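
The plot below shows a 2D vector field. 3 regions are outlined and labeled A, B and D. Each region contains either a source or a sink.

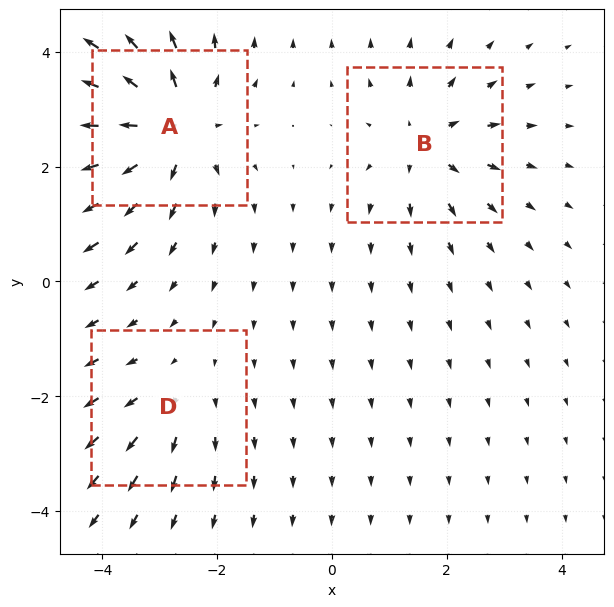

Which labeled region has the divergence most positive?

Divergence at each region's feature centre — A: about +5, B: about +3, D: about +2. Region A is most positive.

A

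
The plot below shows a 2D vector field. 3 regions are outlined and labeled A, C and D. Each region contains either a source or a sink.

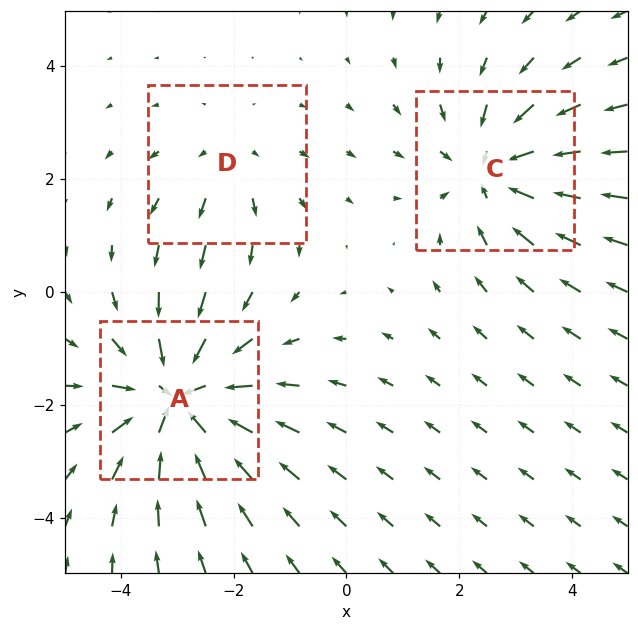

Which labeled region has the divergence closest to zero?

Divergence at each region's feature centre — A: about -4, C: about -3, D: about +2. Region D is closest to zero.

D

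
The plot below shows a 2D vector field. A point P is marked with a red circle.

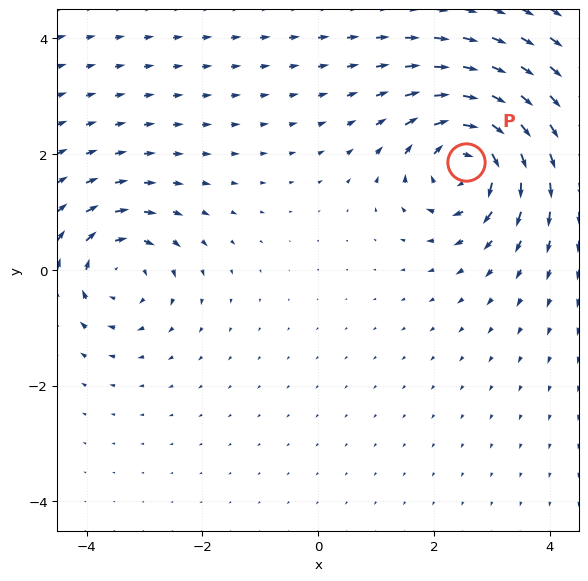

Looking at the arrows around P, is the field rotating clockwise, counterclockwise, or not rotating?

clockwise

Near P at (2.5, 1.9) the arrows circulate clockwise. The curl (z-component) there is about -7; negative curl means clockwise rotation.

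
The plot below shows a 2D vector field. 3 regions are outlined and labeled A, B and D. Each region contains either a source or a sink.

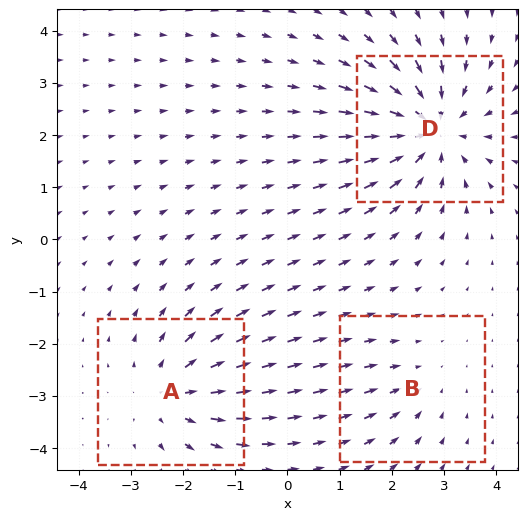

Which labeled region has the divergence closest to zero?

Divergence at each region's feature centre — A: about +3, B: about -2, D: about -5. Region B is closest to zero.

B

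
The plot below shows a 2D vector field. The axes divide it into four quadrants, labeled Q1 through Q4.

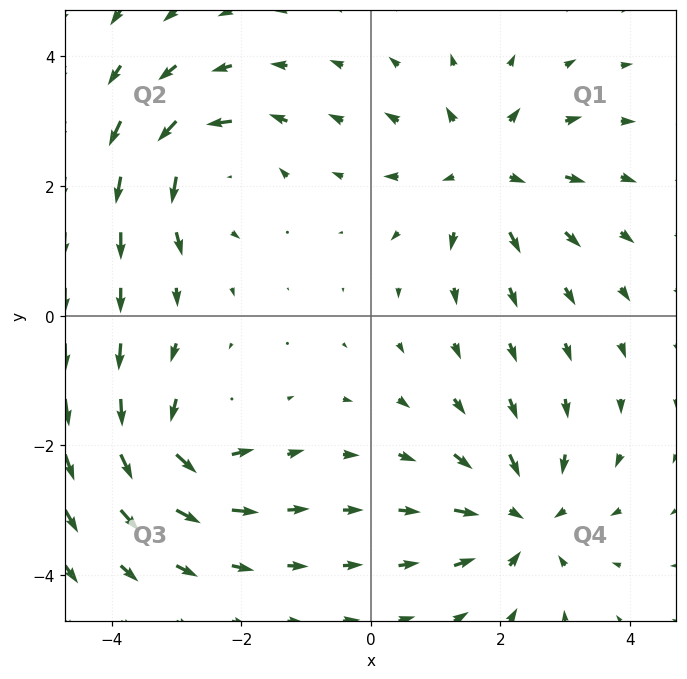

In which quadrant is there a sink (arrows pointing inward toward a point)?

The sink sits at approximately (2.4, -3.1), which lies in quadrant Q4. The divergence there is about -3, negative as expected for a sink.

Q4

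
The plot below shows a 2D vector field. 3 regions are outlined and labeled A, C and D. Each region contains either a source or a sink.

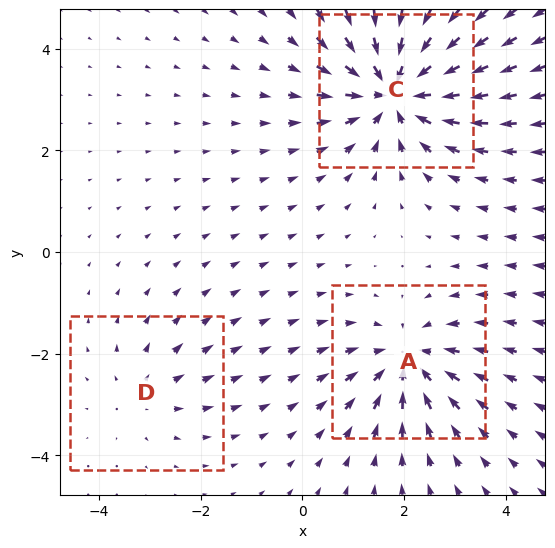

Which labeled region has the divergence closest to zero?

D

Divergence at each region's feature centre — A: about -3, C: about -5, D: about +2. Region D is closest to zero.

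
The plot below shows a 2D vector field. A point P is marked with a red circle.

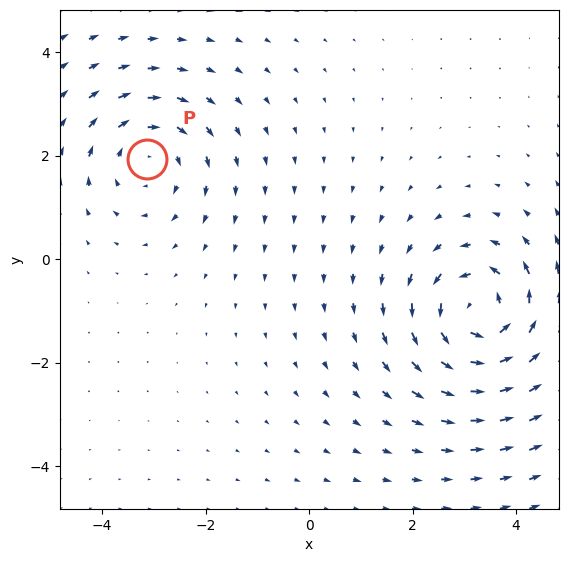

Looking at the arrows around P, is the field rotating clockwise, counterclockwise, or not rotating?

clockwise

Near P at (-3.1, 1.9) the arrows circulate clockwise. The curl (z-component) there is about -3; negative curl means clockwise rotation.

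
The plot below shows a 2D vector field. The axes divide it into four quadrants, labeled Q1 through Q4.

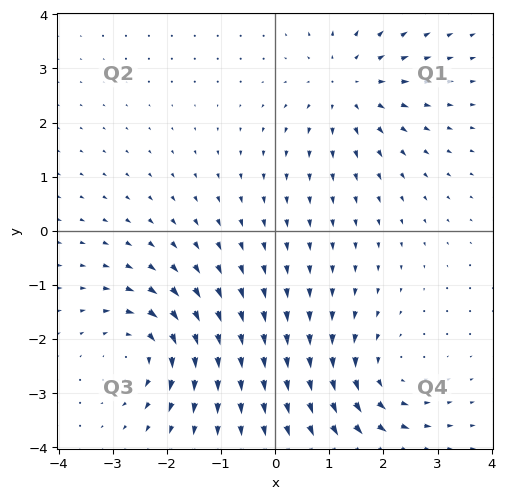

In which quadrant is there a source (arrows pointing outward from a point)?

The source sits at approximately (1.3, 2.7), which lies in quadrant Q1. The divergence there is about +4, positive as expected for a source.

Q1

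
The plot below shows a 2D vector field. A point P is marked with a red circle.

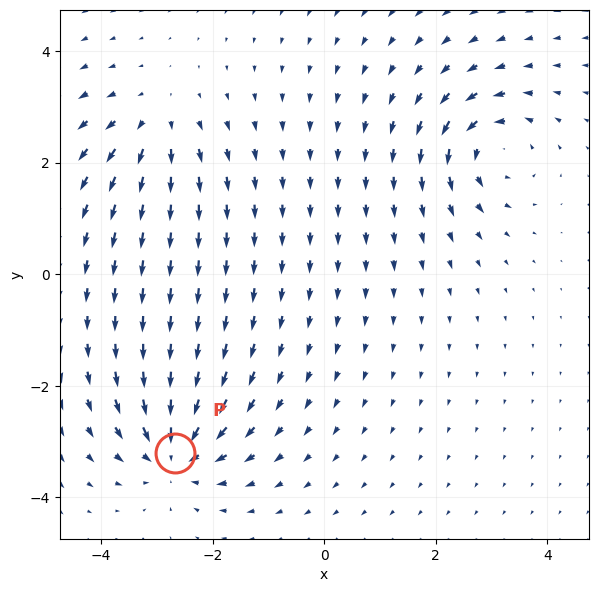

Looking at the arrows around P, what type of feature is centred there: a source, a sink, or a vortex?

sink

At P (-2.7, -3.2) the arrows converge inward. Divergence about -7, curl ≈0 — negative divergence with near-zero curl is a sink.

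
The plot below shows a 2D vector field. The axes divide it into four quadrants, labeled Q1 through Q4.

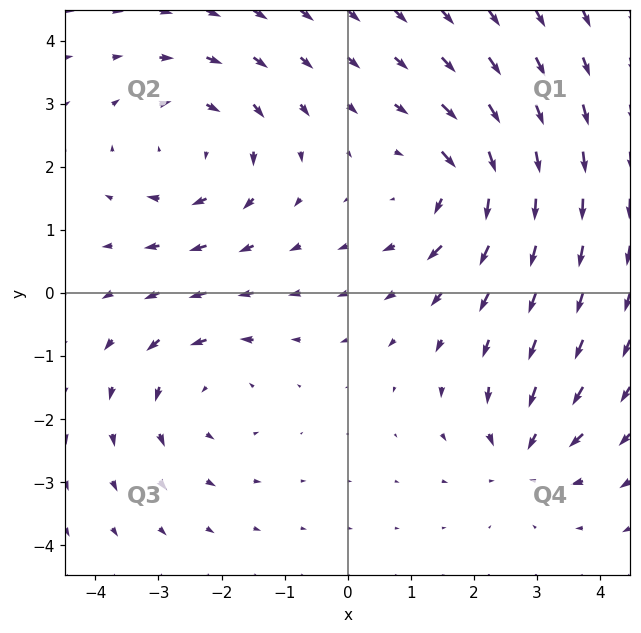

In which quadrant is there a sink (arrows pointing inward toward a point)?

Q4

The sink sits at approximately (2.8, -2.6), which lies in quadrant Q4. The divergence there is about -4, negative as expected for a sink.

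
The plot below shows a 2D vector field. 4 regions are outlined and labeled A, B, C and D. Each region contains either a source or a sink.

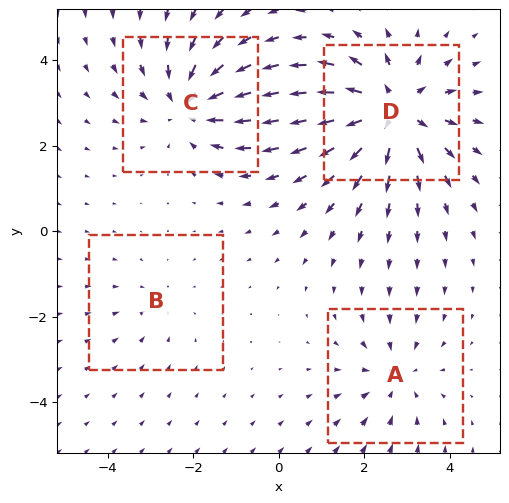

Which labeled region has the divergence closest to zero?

Divergence at each region's feature centre — A: about -3, B: about -2, C: about -4, D: about +6. Region B is closest to zero.

B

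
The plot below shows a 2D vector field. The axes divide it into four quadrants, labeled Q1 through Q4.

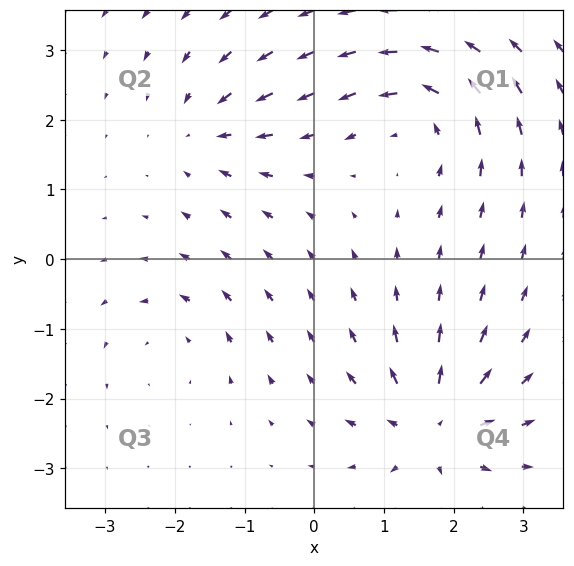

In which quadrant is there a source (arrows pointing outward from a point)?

Q4

The source sits at approximately (1.7, -2.4), which lies in quadrant Q4. The divergence there is about +6, positive as expected for a source.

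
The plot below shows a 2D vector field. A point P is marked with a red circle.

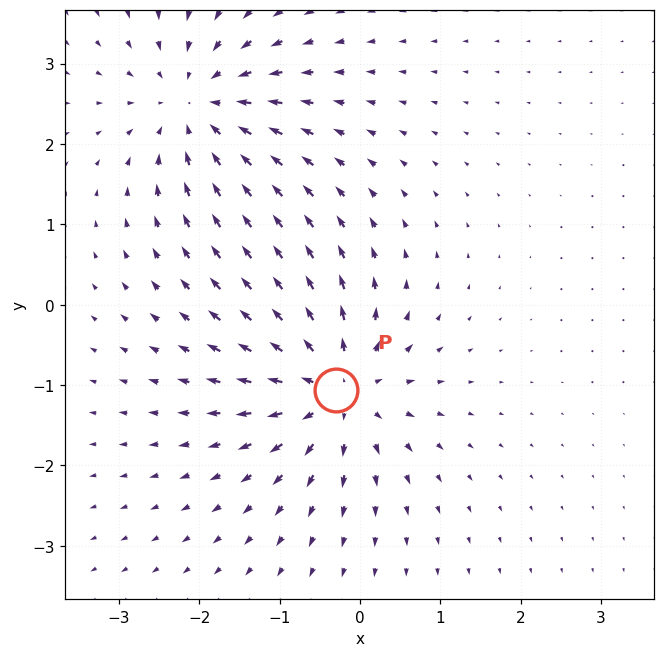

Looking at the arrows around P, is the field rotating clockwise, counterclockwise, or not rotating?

Near P at (-0.3, -1.1) the arrows show no circulation. The curl there is ≈0.

not rotating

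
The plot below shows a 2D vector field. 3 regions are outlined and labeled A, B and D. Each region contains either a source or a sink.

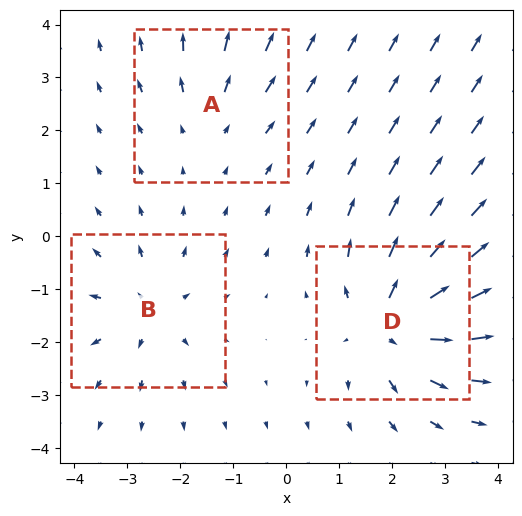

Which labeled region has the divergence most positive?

D

Divergence at each region's feature centre — A: about +2, B: about +3, D: about +5. Region D is most positive.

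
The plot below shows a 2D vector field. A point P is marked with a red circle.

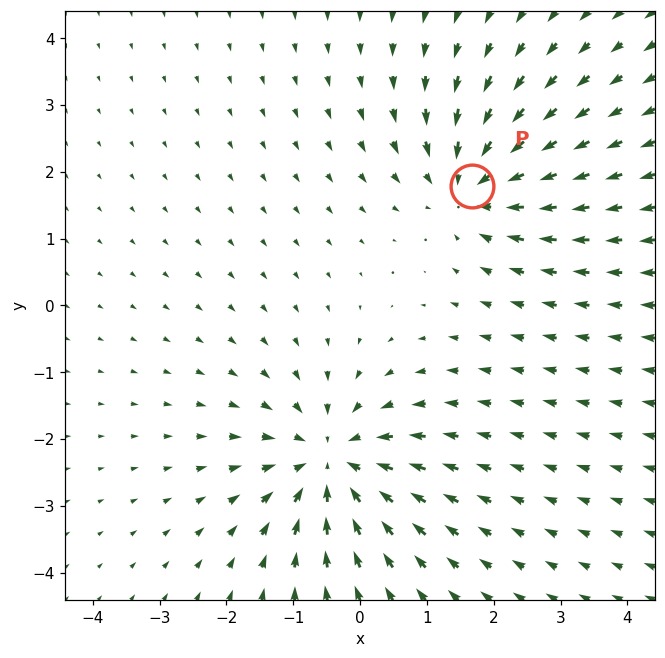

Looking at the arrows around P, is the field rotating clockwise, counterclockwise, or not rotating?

not rotating

Near P at (1.7, 1.8) the arrows show no circulation. The curl there is ≈0.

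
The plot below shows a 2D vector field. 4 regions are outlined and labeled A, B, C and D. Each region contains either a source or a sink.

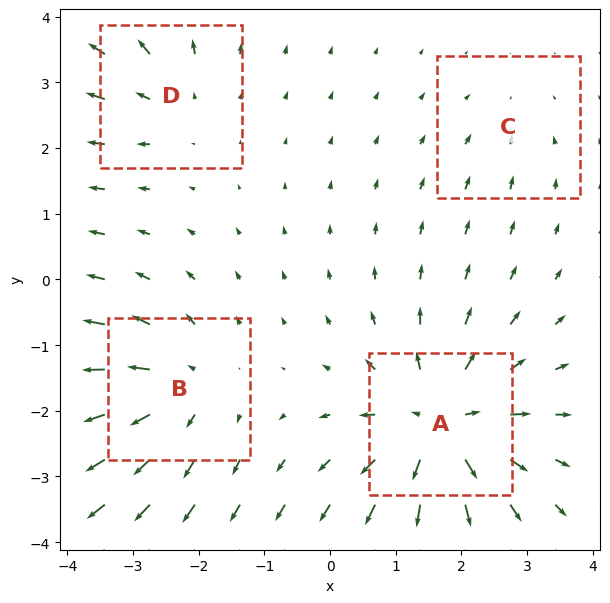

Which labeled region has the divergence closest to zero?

C

Divergence at each region's feature centre — A: about +8, B: about +5, C: about -2, D: about +3. Region C is closest to zero.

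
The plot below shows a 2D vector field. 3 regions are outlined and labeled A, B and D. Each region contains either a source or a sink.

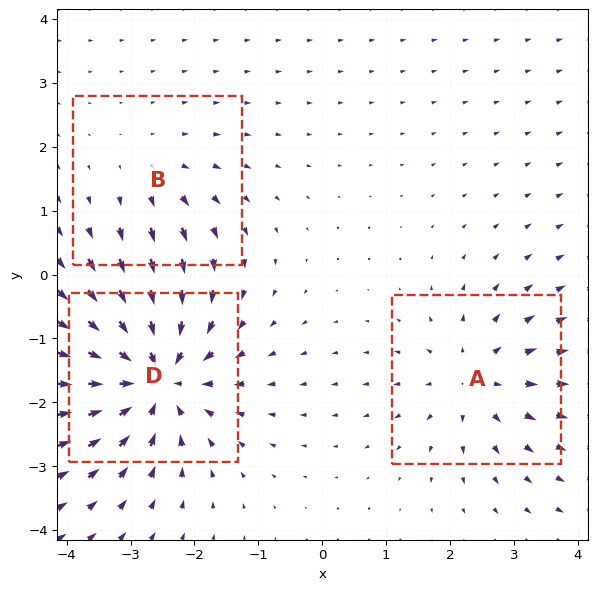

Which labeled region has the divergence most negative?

D

Divergence at each region's feature centre — A: about +3, B: about +2, D: about -6. Region D is most negative.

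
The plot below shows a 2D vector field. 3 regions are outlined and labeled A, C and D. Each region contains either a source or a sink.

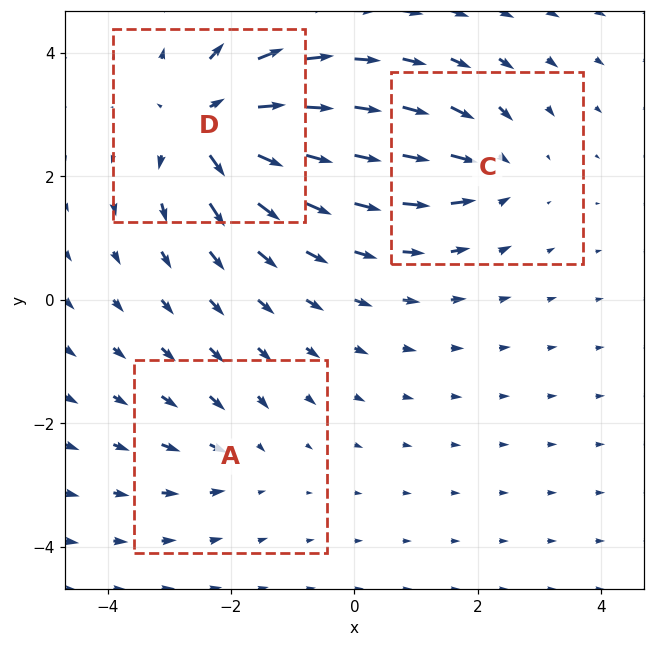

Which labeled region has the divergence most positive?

D

Divergence at each region's feature centre — A: about -2, C: about -4, D: about +6. Region D is most positive.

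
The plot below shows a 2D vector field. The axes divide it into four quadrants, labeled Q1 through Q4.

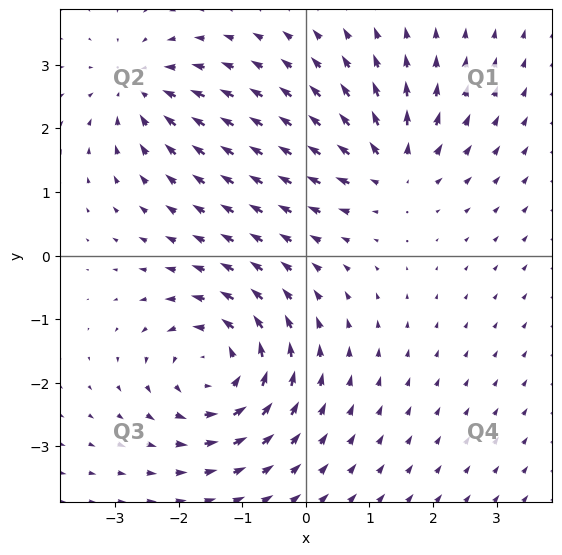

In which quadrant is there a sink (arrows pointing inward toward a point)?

Q2

The sink sits at approximately (-2.6, 2.6), which lies in quadrant Q2. The divergence there is about -4, negative as expected for a sink.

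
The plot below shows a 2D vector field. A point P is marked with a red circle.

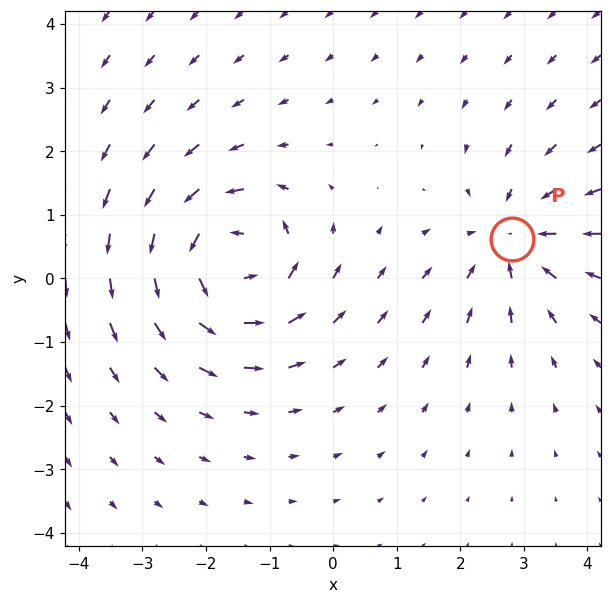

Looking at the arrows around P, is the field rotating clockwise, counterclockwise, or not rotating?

Near P at (2.8, 0.6) the arrows show no circulation. The curl there is ≈0.

not rotating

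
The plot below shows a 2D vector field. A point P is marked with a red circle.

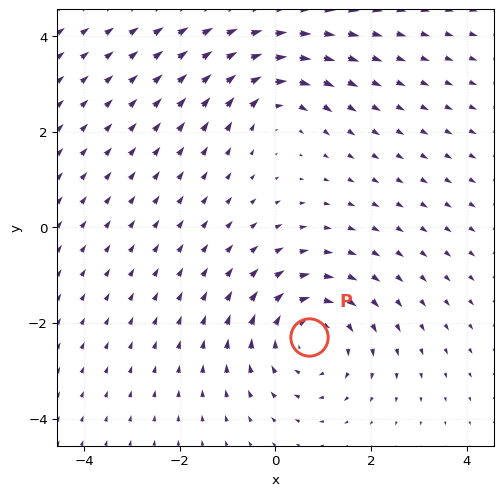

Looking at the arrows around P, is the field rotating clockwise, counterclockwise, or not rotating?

clockwise

Near P at (0.7, -2.3) the arrows circulate clockwise. The curl (z-component) there is about -3; negative curl means clockwise rotation.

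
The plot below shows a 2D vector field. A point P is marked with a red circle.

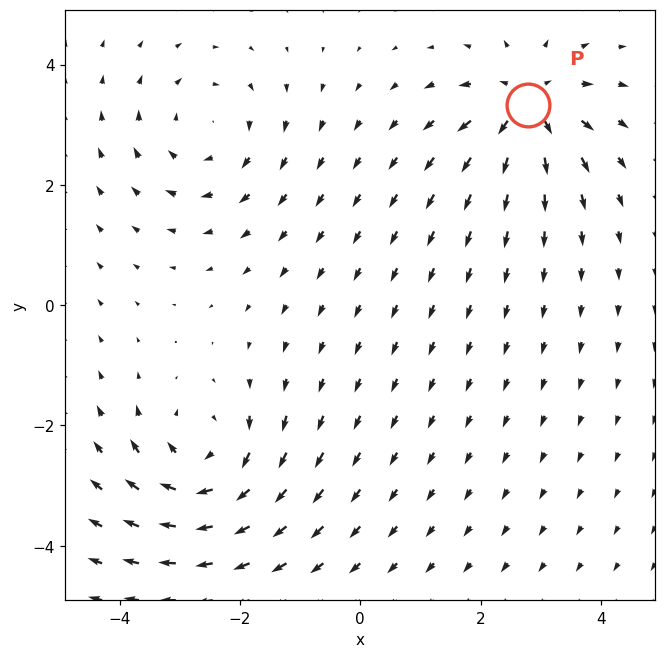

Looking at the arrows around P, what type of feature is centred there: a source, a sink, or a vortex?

source

At P (2.8, 3.3) the arrows spread outward. Divergence about +5, curl ≈0 — positive divergence with near-zero curl is a source.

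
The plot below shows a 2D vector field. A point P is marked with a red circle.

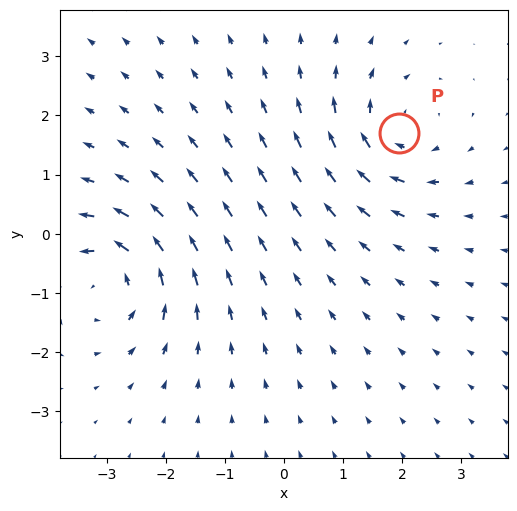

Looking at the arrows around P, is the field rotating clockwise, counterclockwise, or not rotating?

Near P at (1.9, 1.7) the arrows circulate clockwise. The curl (z-component) there is about -4; negative curl means clockwise rotation.

clockwise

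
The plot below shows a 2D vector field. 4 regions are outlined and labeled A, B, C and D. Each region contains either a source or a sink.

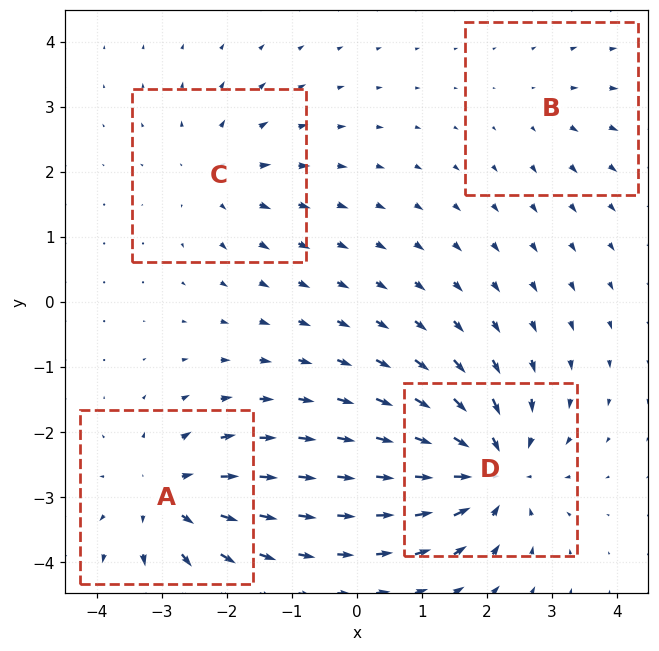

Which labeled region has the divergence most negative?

D

Divergence at each region's feature centre — A: about +5, B: about +2, C: about +4, D: about -7. Region D is most negative.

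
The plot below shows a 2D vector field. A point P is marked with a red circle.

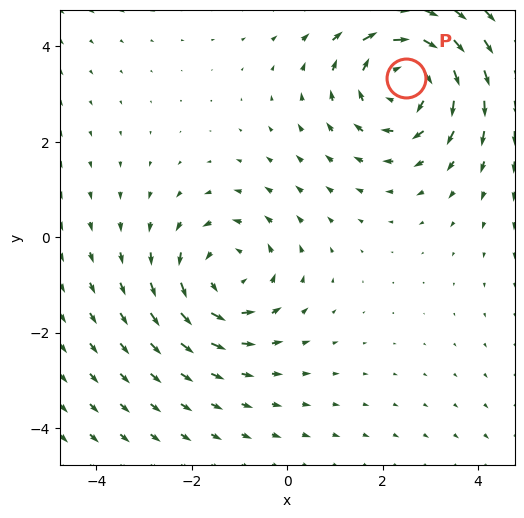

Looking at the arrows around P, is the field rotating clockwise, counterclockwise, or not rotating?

clockwise

Near P at (2.5, 3.3) the arrows circulate clockwise. The curl (z-component) there is about -4; negative curl means clockwise rotation.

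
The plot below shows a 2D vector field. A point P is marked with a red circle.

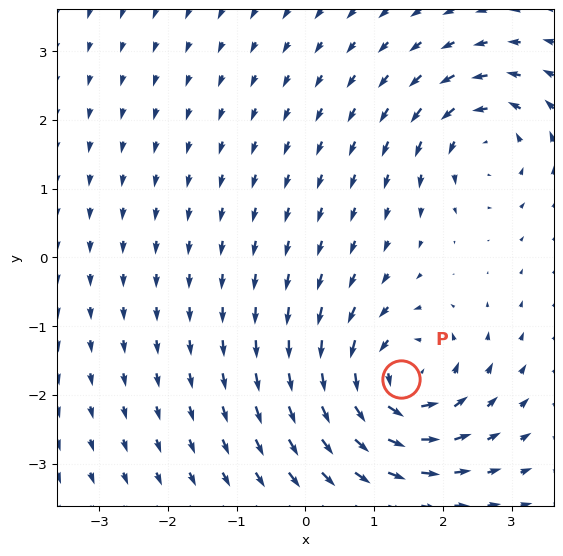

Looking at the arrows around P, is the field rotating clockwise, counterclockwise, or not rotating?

counterclockwise

Near P at (1.4, -1.8) the arrows circulate counterclockwise. The curl (z-component) there is about +7; positive curl means counterclockwise rotation.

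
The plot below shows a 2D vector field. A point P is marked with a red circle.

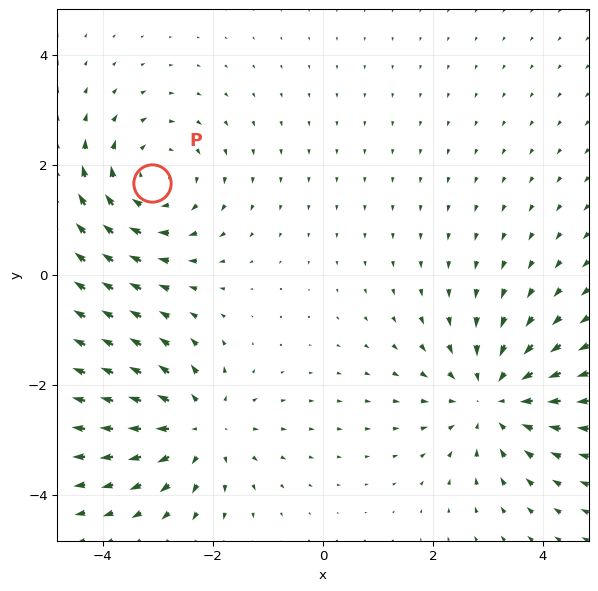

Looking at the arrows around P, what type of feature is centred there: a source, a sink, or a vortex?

At P (-3.1, 1.7) the arrows circulate clockwise. Divergence ≈0, curl about -4 — near-zero divergence with nonzero curl is a vortex.

vortex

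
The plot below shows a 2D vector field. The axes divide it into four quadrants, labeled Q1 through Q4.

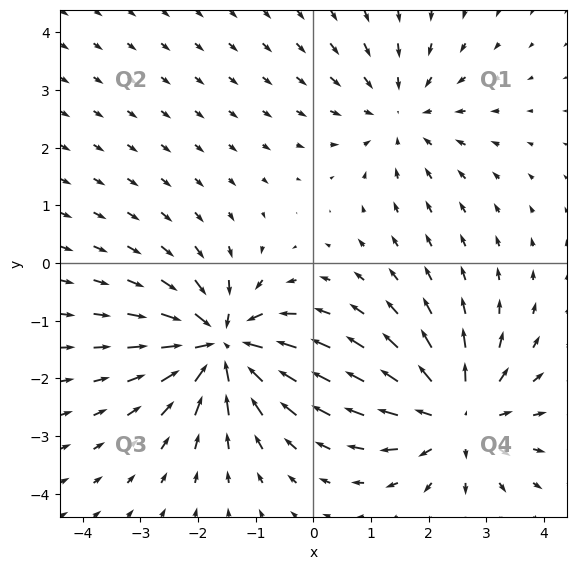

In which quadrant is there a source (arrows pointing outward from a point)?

The source sits at approximately (2.5, -2.7), which lies in quadrant Q4. The divergence there is about +5, positive as expected for a source.

Q4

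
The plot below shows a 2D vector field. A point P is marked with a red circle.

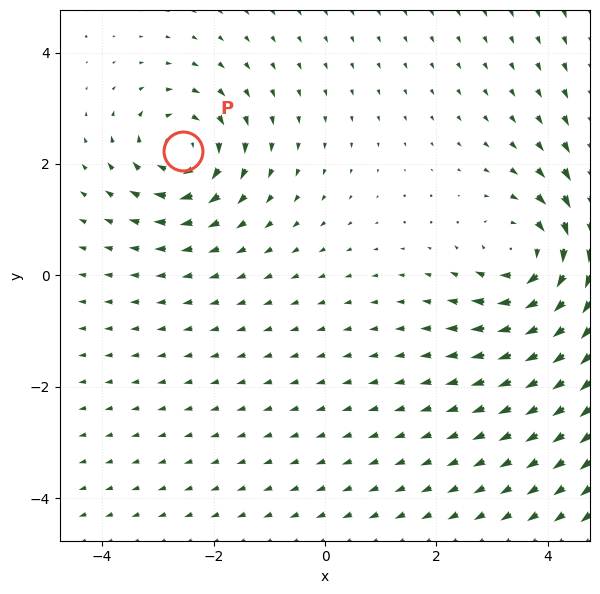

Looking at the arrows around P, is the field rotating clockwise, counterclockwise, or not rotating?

Near P at (-2.5, 2.2) the arrows circulate clockwise. The curl (z-component) there is about -5; negative curl means clockwise rotation.

clockwise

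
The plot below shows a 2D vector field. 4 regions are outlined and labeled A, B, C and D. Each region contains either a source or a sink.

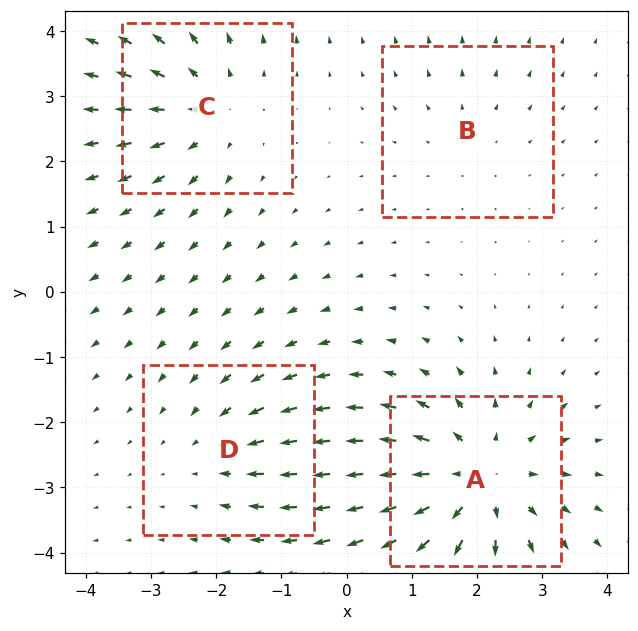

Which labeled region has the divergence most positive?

Divergence at each region's feature centre — A: about +6, B: about +2, C: about +4, D: about -3. Region A is most positive.

A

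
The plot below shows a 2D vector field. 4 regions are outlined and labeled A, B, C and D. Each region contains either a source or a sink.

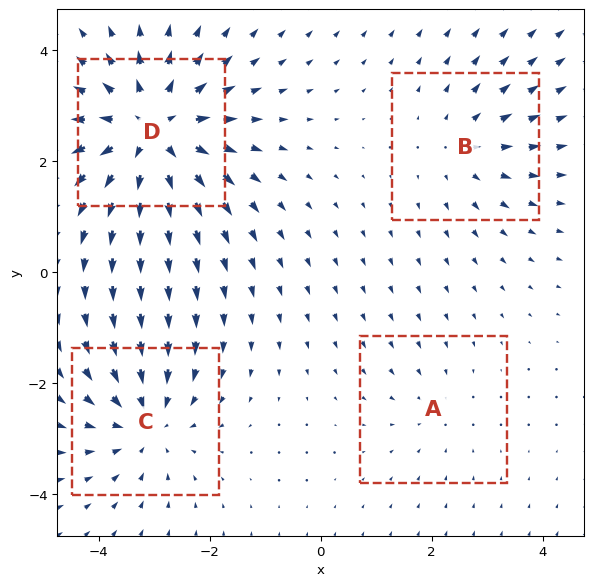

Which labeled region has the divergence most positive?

Divergence at each region's feature centre — A: about -2, B: about +3, C: about -4, D: about +7. Region D is most positive.

D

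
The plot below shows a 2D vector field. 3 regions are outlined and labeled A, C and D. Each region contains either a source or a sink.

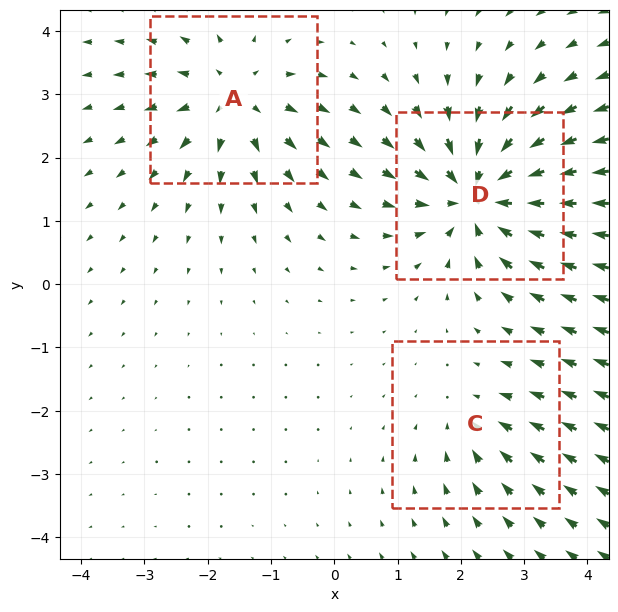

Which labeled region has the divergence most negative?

Divergence at each region's feature centre — A: about +4, C: about -2, D: about -6. Region D is most negative.

D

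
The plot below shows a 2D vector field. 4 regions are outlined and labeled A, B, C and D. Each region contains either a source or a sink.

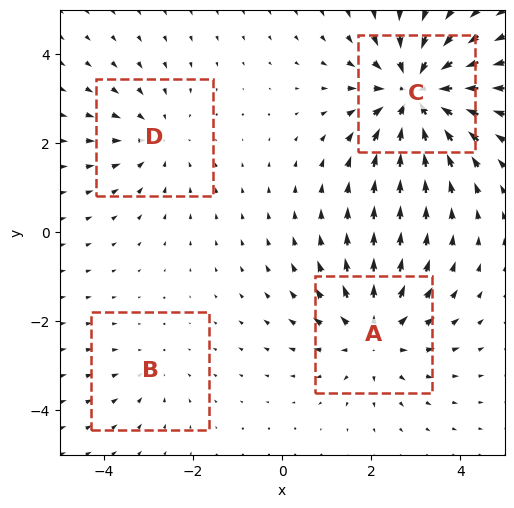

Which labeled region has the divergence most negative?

C

Divergence at each region's feature centre — A: about +4, B: about -2, C: about -6, D: about -3. Region C is most negative.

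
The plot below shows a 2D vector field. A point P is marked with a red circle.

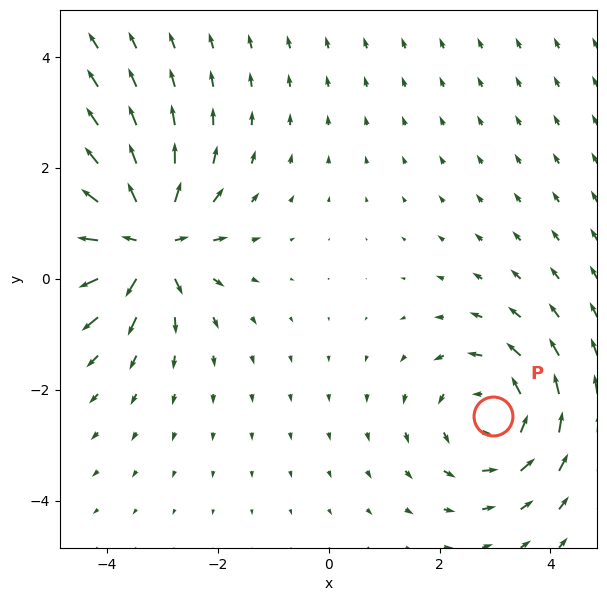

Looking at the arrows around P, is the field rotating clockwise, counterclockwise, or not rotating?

Near P at (3.0, -2.5) the arrows circulate counterclockwise. The curl (z-component) there is about +3; positive curl means counterclockwise rotation.

counterclockwise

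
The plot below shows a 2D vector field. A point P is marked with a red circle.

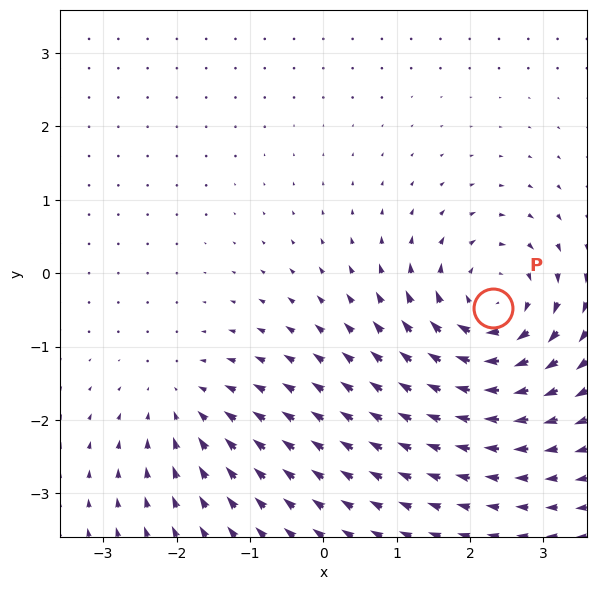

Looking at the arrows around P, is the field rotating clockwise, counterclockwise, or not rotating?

clockwise

Near P at (2.3, -0.5) the arrows circulate clockwise. The curl (z-component) there is about -5; negative curl means clockwise rotation.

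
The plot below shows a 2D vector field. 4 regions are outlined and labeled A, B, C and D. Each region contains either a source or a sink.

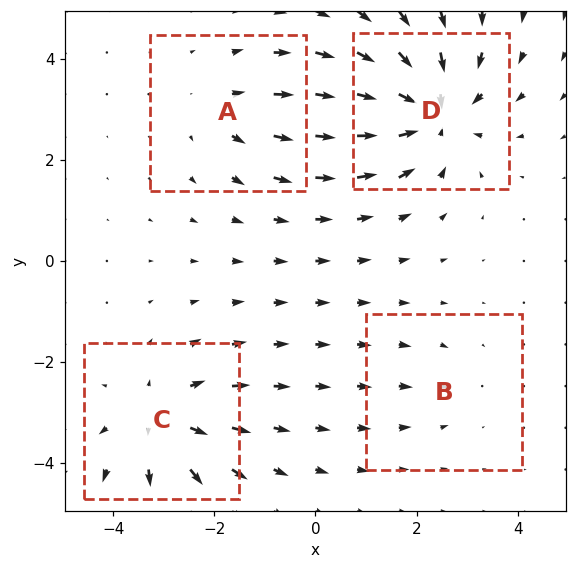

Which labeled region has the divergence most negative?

D

Divergence at each region's feature centre — A: about +3, B: about -2, C: about +5, D: about -7. Region D is most negative.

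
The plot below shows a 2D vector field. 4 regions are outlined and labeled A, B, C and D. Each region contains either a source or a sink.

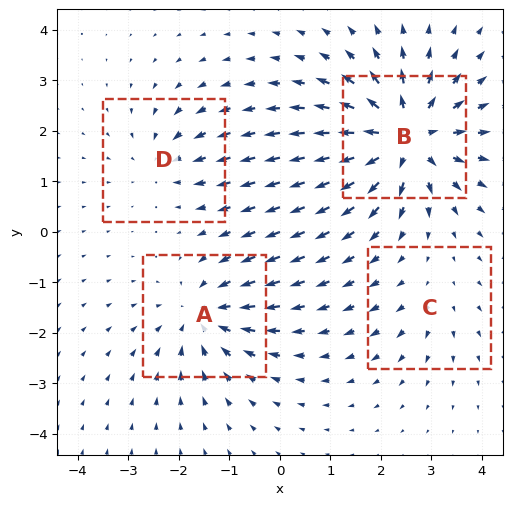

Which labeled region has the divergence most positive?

Divergence at each region's feature centre — A: about -5, B: about +8, C: about +2, D: about -3. Region B is most positive.

B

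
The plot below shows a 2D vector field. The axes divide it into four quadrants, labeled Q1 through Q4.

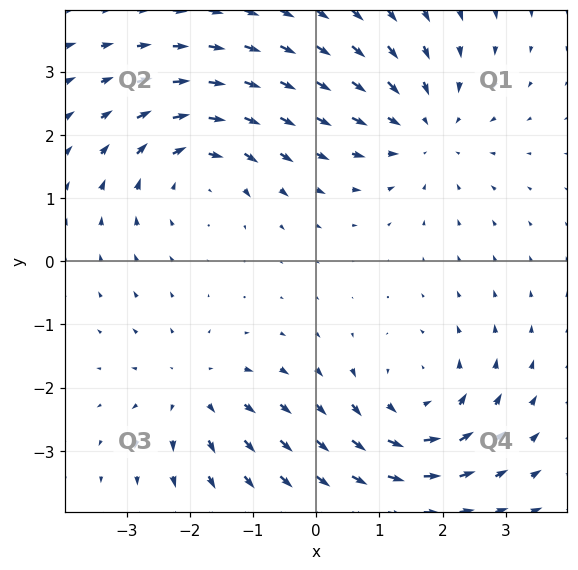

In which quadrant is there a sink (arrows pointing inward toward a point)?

Q1

The sink sits at approximately (1.7, 2.1), which lies in quadrant Q1. The divergence there is about -3, negative as expected for a sink.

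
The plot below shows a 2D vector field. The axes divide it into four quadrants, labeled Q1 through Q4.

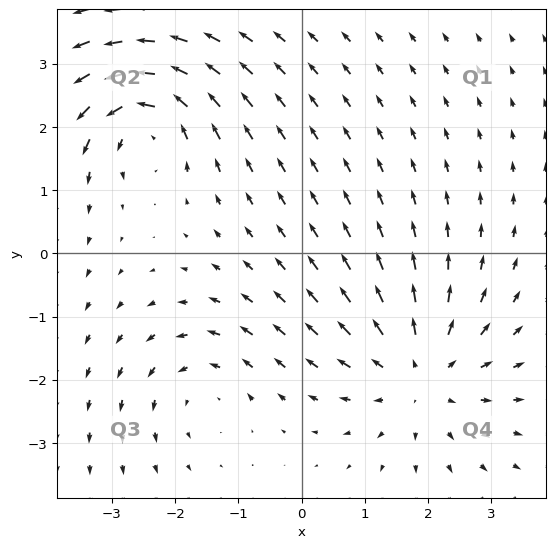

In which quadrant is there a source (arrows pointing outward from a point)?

The source sits at approximately (1.9, -1.9), which lies in quadrant Q4. The divergence there is about +4, positive as expected for a source.

Q4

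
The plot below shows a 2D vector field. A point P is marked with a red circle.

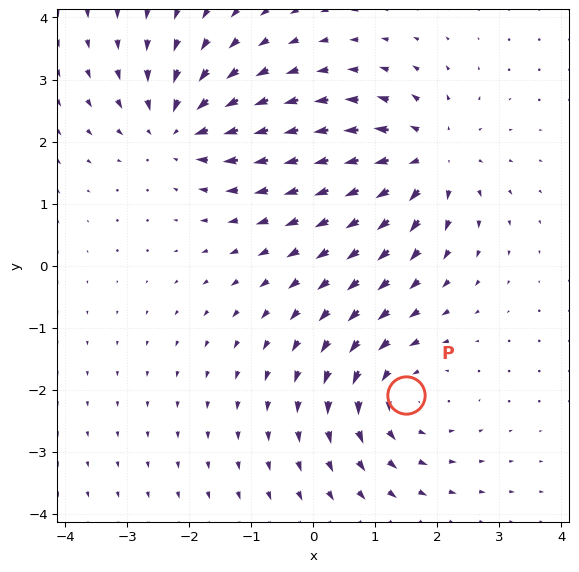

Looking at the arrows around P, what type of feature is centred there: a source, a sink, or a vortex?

vortex

At P (1.5, -2.1) the arrows circulate counterclockwise. Divergence ≈0, curl about +4 — near-zero divergence with nonzero curl is a vortex.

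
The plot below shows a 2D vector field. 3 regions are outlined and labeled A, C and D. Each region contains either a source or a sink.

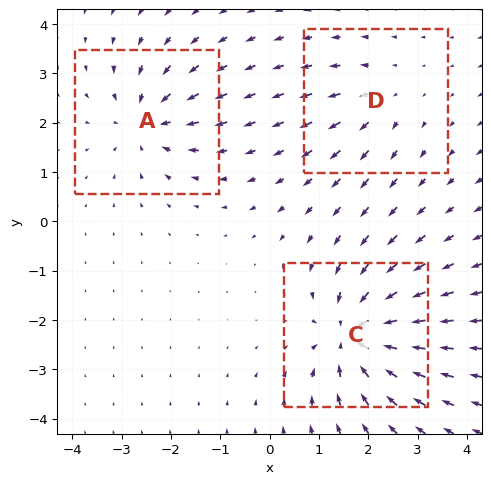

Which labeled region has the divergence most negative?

C

Divergence at each region's feature centre — A: about -4, C: about -5, D: about +2. Region C is most negative.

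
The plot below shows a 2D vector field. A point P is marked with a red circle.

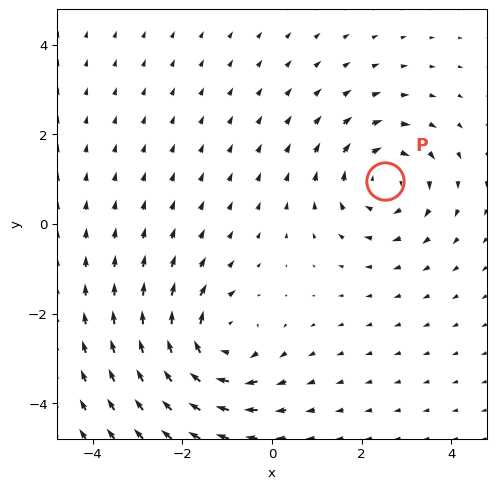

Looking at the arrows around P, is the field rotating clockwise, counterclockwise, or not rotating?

Near P at (2.5, 1.0) the arrows circulate clockwise. The curl (z-component) there is about -4; negative curl means clockwise rotation.

clockwise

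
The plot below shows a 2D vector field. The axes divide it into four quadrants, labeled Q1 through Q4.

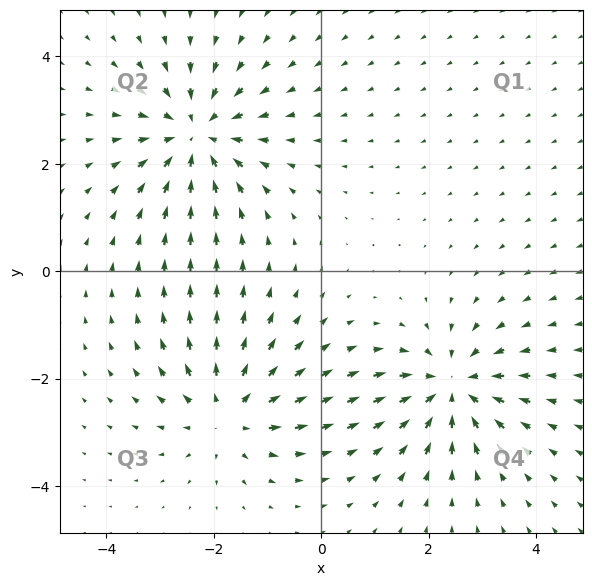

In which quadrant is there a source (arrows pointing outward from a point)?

Q3

The source sits at approximately (-1.7, -2.6), which lies in quadrant Q3. The divergence there is about +4, positive as expected for a source.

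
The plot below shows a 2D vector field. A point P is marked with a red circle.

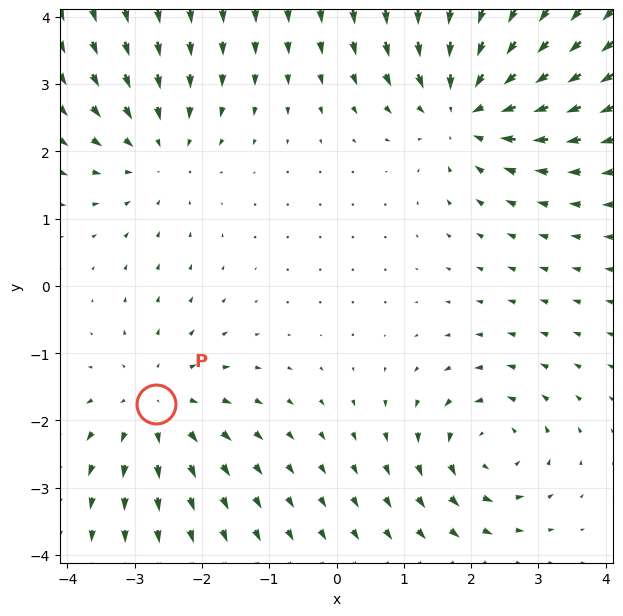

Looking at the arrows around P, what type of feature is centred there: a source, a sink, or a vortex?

source

At P (-2.7, -1.8) the arrows spread outward. Divergence about +3, curl ≈0 — positive divergence with near-zero curl is a source.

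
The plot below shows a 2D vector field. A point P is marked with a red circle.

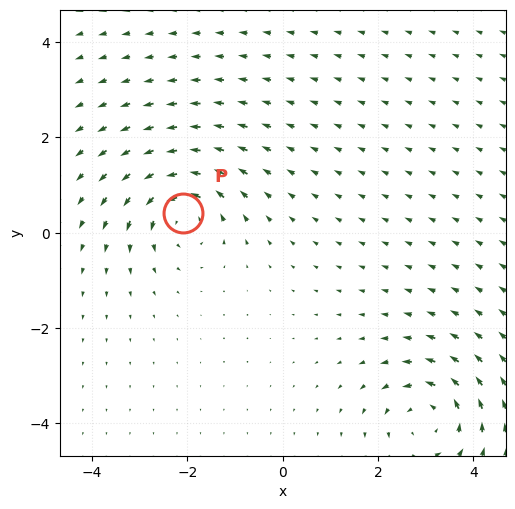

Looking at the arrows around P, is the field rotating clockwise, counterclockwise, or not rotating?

Near P at (-2.1, 0.4) the arrows circulate counterclockwise. The curl (z-component) there is about +5; positive curl means counterclockwise rotation.

counterclockwise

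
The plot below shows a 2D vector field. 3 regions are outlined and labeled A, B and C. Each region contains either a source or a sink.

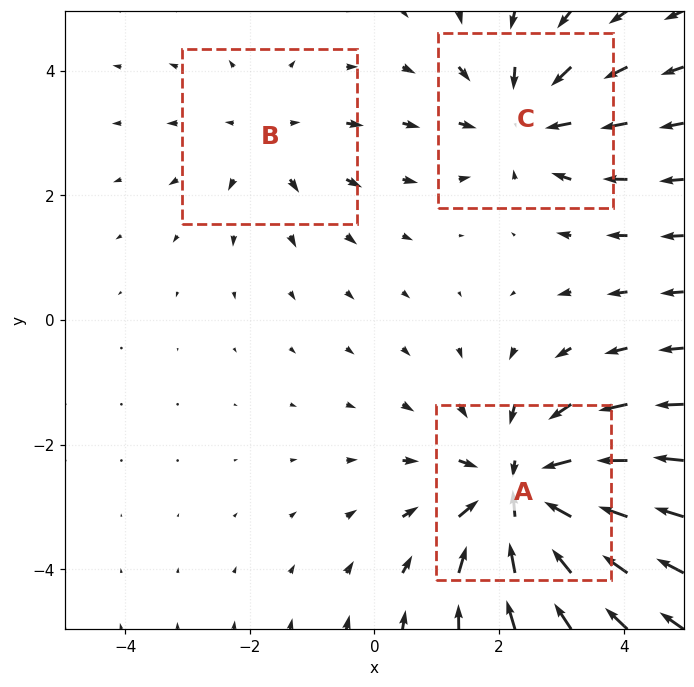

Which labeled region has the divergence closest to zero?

Divergence at each region's feature centre — A: about -4, B: about +2, C: about -3. Region B is closest to zero.

B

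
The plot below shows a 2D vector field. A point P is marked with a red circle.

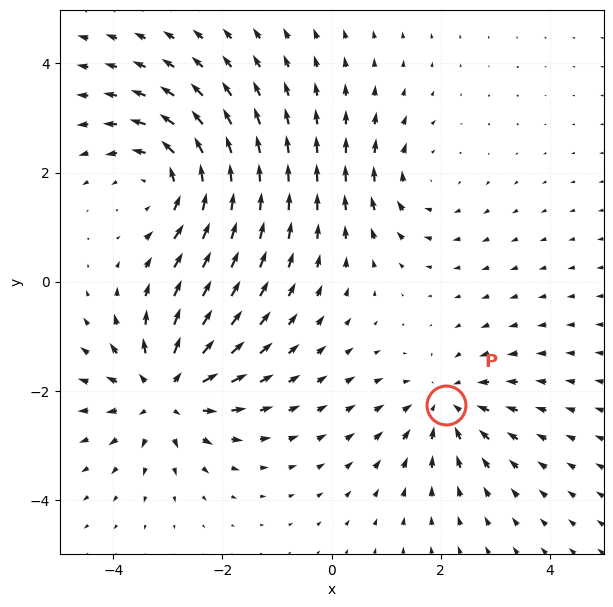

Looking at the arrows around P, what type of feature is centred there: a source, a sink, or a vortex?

sink

At P (2.1, -2.3) the arrows converge inward. Divergence about -4, curl ≈0 — negative divergence with near-zero curl is a sink.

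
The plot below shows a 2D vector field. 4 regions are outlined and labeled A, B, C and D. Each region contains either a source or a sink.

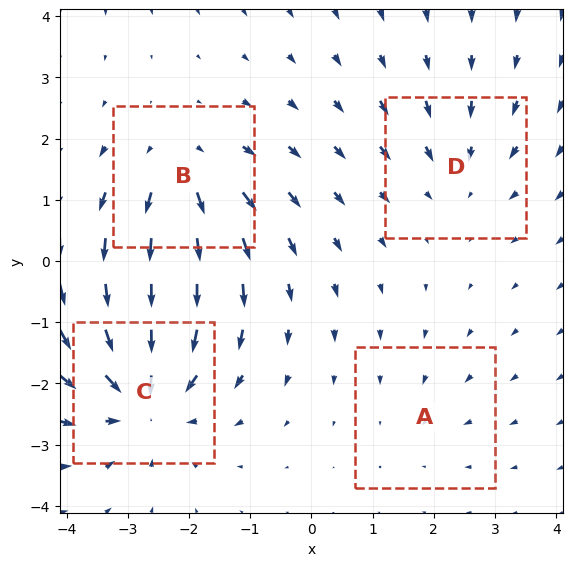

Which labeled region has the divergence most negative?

Divergence at each region's feature centre — A: about -2, B: about +5, C: about -7, D: about -3. Region C is most negative.

C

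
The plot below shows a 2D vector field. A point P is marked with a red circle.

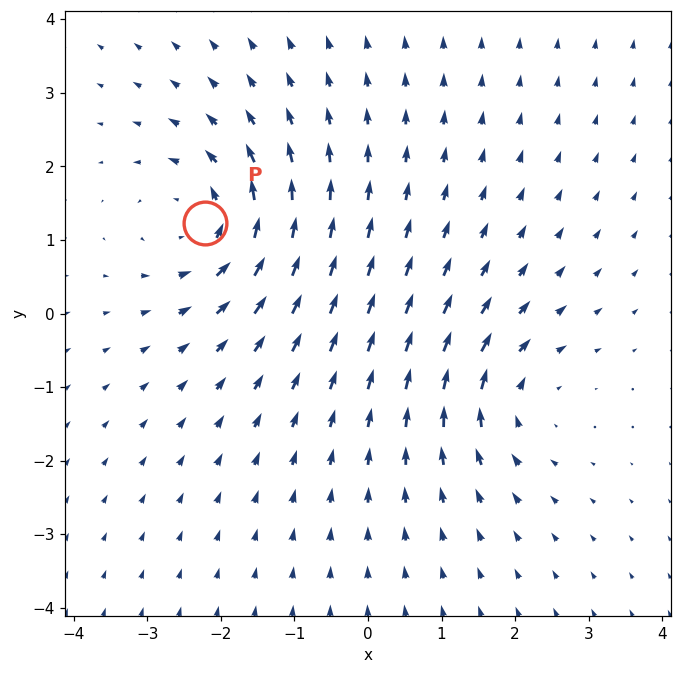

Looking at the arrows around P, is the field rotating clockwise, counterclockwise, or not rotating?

counterclockwise

Near P at (-2.2, 1.2) the arrows circulate counterclockwise. The curl (z-component) there is about +5; positive curl means counterclockwise rotation.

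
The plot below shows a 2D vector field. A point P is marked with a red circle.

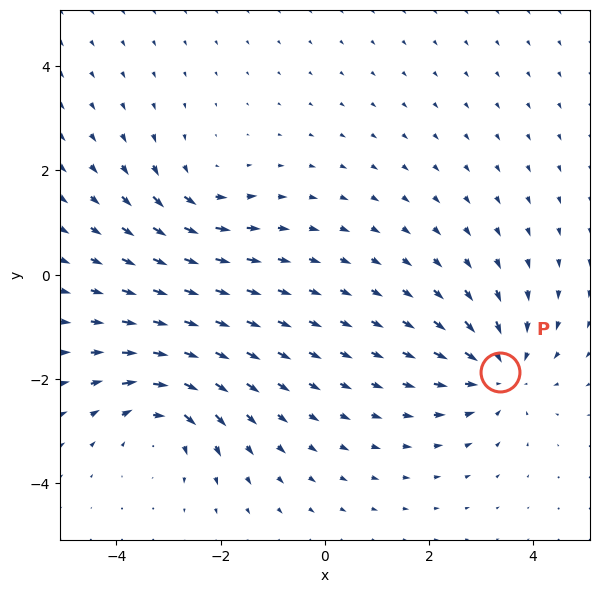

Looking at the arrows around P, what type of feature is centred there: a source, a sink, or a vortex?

sink

At P (3.4, -1.9) the arrows converge inward. Divergence about -4, curl ≈0 — negative divergence with near-zero curl is a sink.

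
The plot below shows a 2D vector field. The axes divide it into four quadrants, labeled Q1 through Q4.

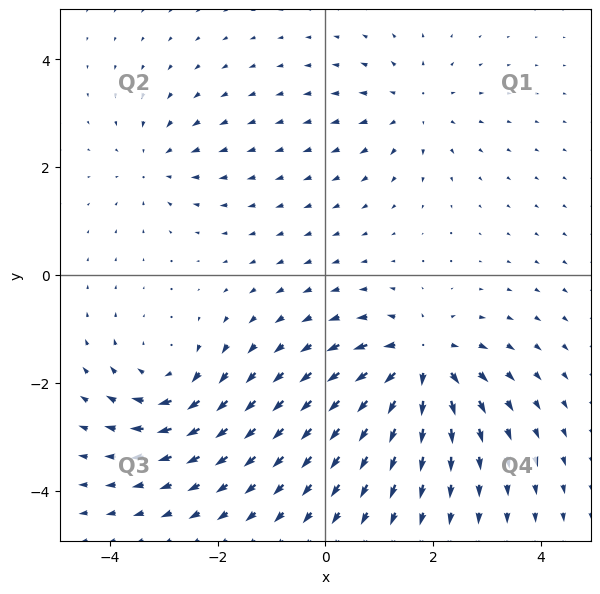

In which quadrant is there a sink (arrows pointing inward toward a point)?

Q2

The sink sits at approximately (-3.2, 2.1), which lies in quadrant Q2. The divergence there is about -3, negative as expected for a sink.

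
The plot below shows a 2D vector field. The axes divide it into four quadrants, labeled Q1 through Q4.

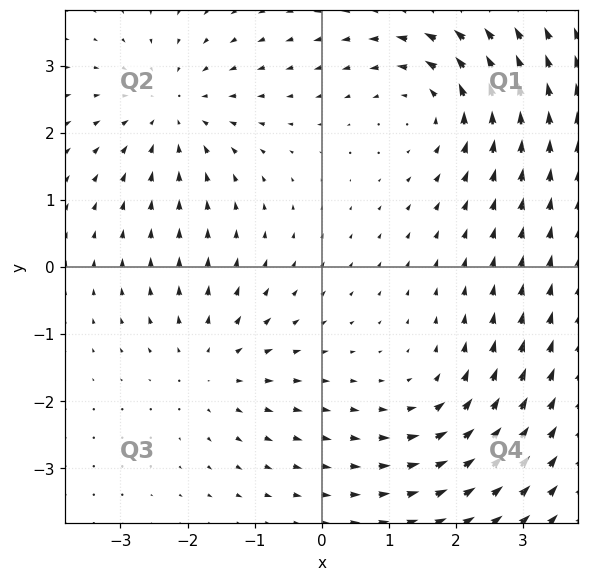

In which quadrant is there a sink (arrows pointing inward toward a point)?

The sink sits at approximately (-2.2, 2.3), which lies in quadrant Q2. The divergence there is about -3, negative as expected for a sink.

Q2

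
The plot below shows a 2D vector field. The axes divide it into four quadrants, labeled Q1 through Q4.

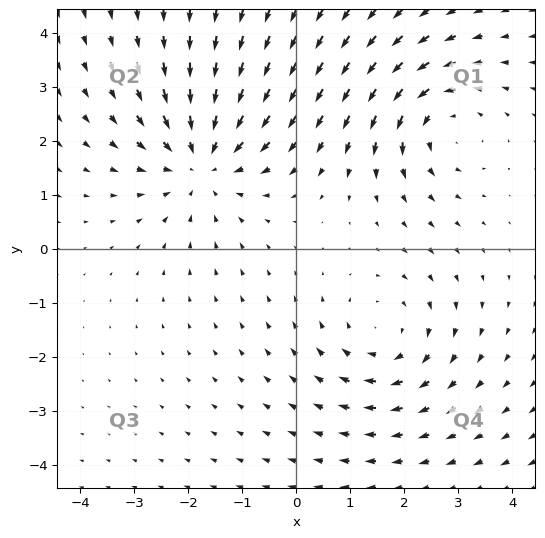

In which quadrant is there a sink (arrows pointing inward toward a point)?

The sink sits at approximately (-1.7, 1.6), which lies in quadrant Q2. The divergence there is about -4, negative as expected for a sink.

Q2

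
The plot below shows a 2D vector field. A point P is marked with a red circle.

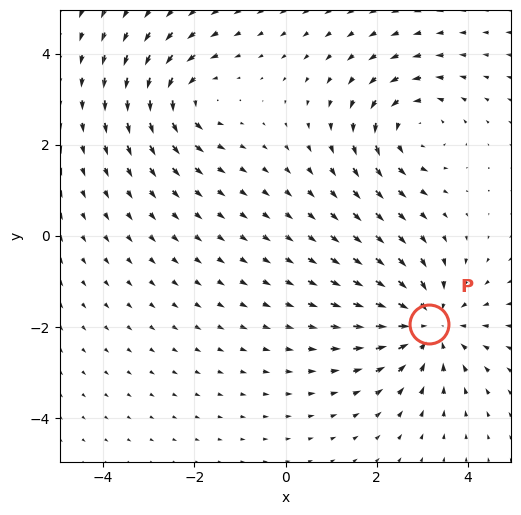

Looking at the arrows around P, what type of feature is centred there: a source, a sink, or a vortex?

At P (3.2, -1.9) the arrows converge inward. Divergence about -4, curl ≈0 — negative divergence with near-zero curl is a sink.

sink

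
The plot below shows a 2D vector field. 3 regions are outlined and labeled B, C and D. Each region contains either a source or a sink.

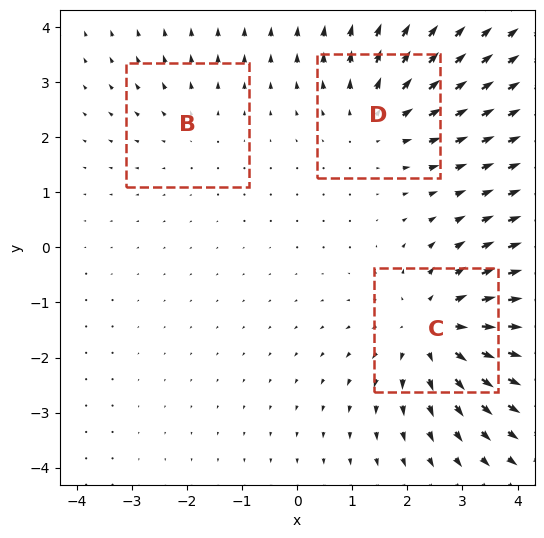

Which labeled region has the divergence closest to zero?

Divergence at each region's feature centre — B: about +2, C: about +4, D: about +3. Region B is closest to zero.

B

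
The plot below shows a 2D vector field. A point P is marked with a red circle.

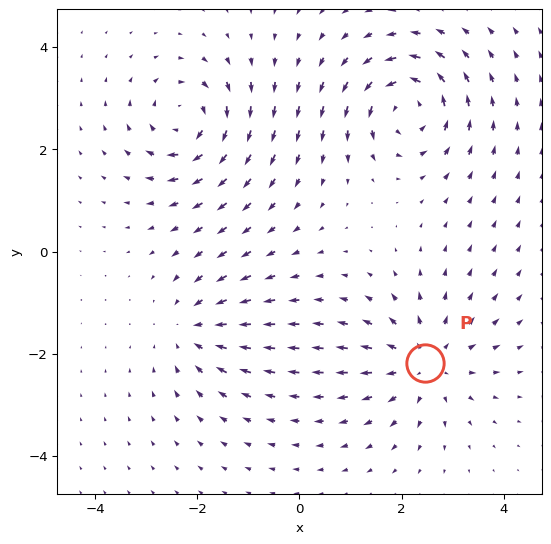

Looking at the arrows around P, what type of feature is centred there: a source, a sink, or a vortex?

source

At P (2.5, -2.2) the arrows spread outward. Divergence about +5, curl ≈0 — positive divergence with near-zero curl is a source.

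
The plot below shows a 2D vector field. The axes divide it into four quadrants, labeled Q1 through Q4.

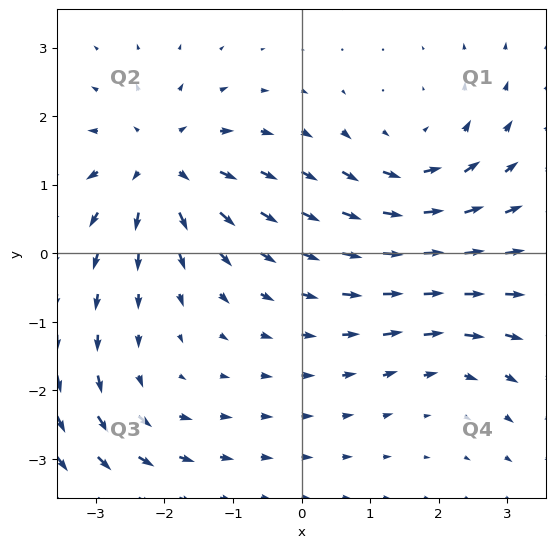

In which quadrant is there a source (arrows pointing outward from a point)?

The source sits at approximately (-2.1, 1.3), which lies in quadrant Q2. The divergence there is about +6, positive as expected for a source.

Q2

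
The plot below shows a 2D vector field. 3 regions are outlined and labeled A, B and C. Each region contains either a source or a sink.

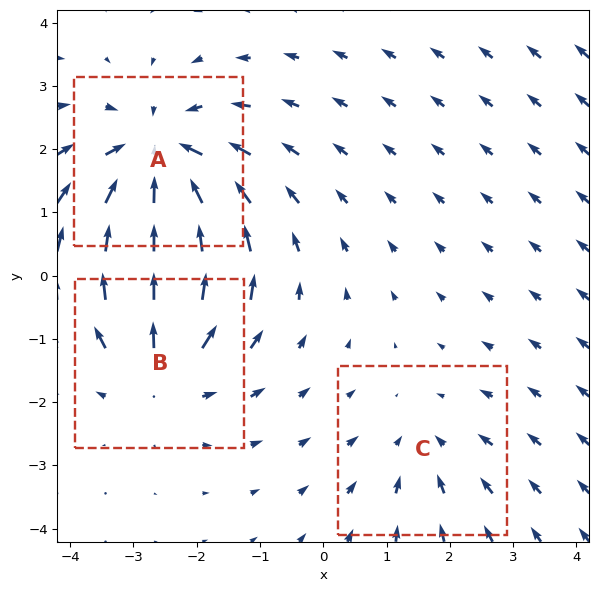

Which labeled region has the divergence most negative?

Divergence at each region's feature centre — A: about -4, B: about +3, C: about -2. Region A is most negative.

A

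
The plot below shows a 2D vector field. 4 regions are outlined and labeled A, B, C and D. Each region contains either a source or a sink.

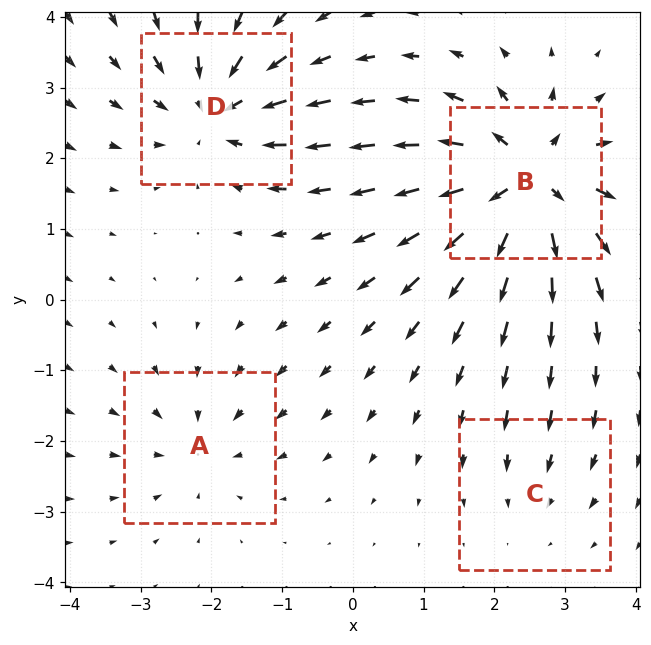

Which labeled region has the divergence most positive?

B

Divergence at each region's feature centre — A: about -3, B: about +8, C: about -2, D: about -6. Region B is most positive.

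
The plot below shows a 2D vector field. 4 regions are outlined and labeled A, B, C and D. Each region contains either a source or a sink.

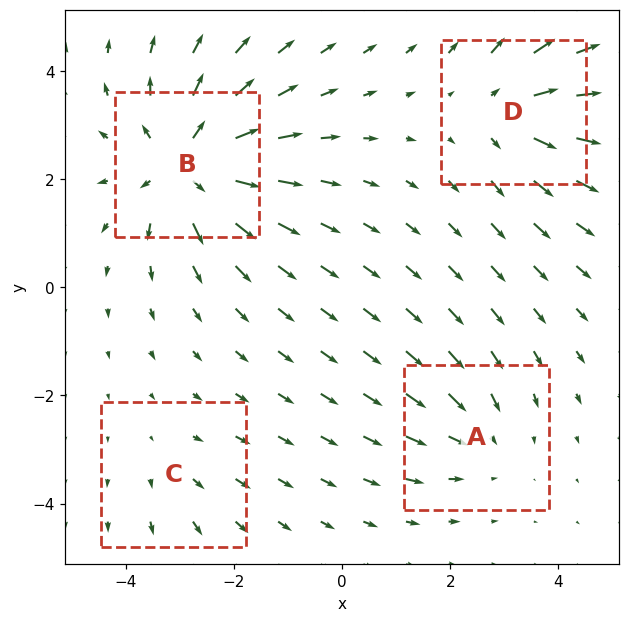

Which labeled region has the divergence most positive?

B

Divergence at each region's feature centre — A: about -3, B: about +6, C: about +2, D: about +4. Region B is most positive.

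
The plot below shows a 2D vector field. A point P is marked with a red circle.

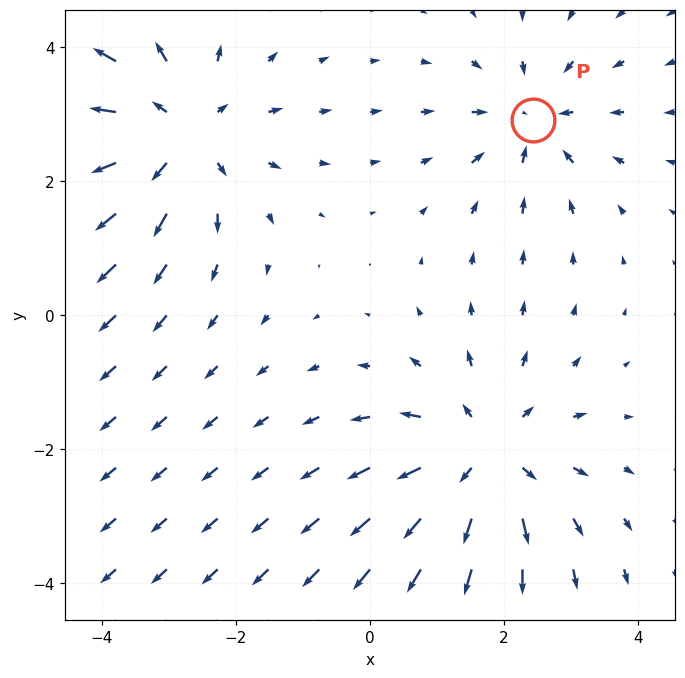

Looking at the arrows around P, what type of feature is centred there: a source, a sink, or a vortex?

sink

At P (2.4, 2.9) the arrows converge inward. Divergence about -4, curl ≈0 — negative divergence with near-zero curl is a sink.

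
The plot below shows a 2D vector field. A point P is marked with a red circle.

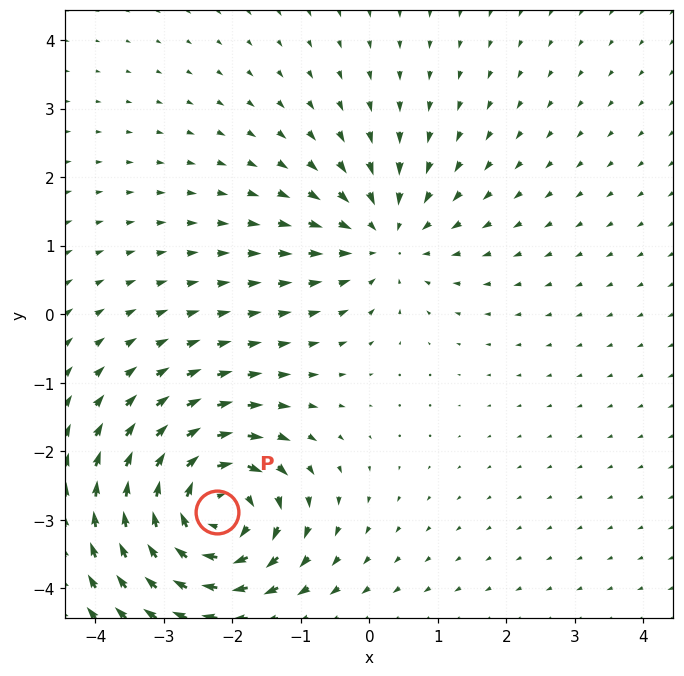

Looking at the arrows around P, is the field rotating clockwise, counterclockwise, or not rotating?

clockwise

Near P at (-2.2, -2.9) the arrows circulate clockwise. The curl (z-component) there is about -7; negative curl means clockwise rotation.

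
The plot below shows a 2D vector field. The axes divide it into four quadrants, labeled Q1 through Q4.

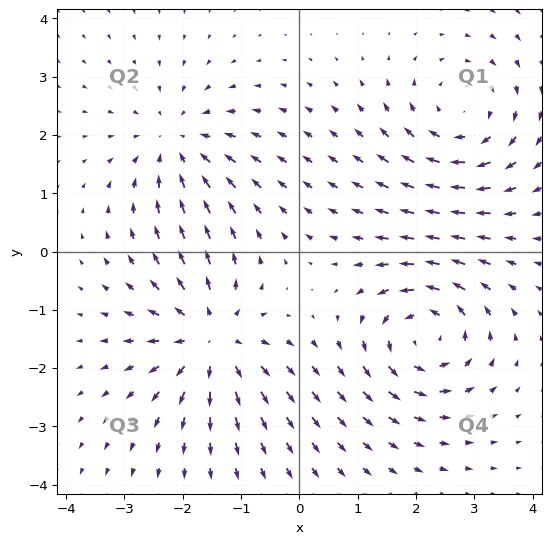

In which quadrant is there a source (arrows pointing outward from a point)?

Q3

The source sits at approximately (-1.5, -1.5), which lies in quadrant Q3. The divergence there is about +6, positive as expected for a source.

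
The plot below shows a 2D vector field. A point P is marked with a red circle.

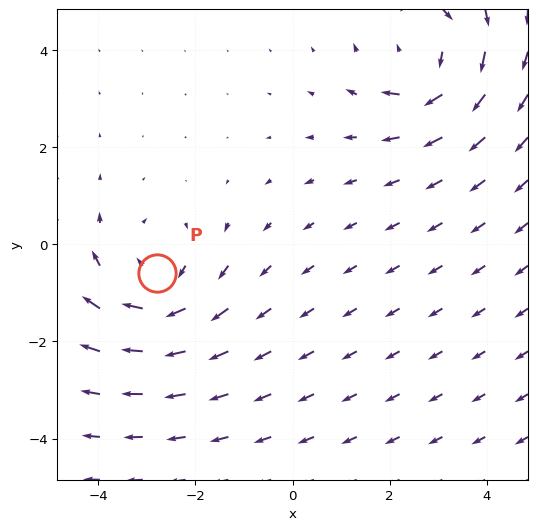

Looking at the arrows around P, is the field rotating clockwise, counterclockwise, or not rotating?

Near P at (-2.8, -0.6) the arrows circulate clockwise. The curl (z-component) there is about -4; negative curl means clockwise rotation.

clockwise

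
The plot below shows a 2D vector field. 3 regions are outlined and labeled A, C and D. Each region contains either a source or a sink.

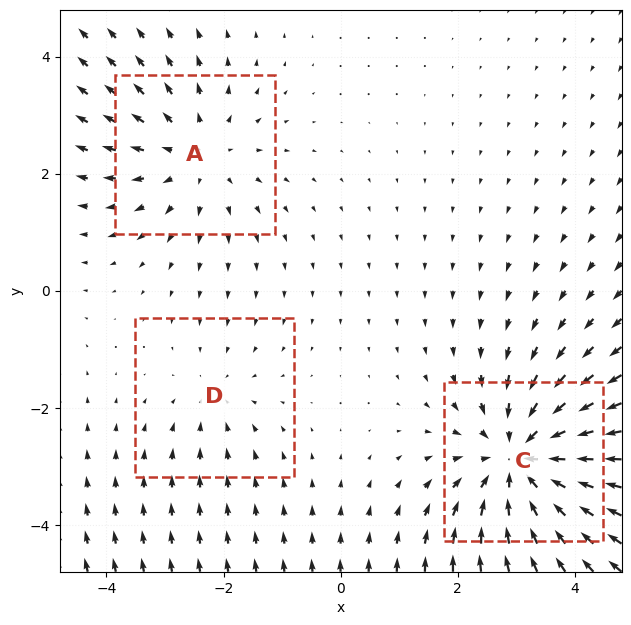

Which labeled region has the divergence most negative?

C

Divergence at each region's feature centre — A: about +3, C: about -4, D: about -2. Region C is most negative.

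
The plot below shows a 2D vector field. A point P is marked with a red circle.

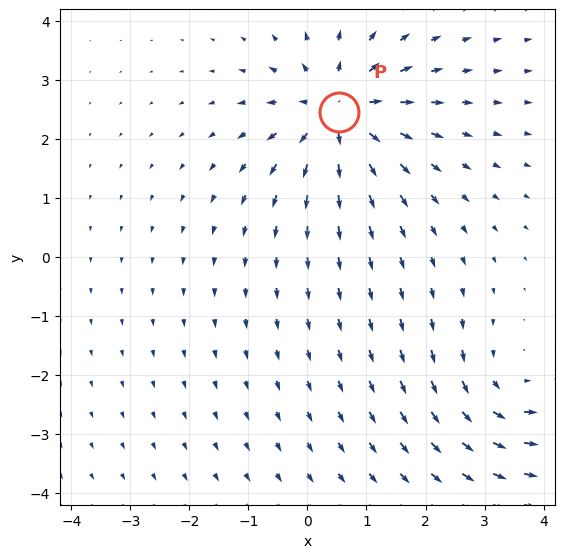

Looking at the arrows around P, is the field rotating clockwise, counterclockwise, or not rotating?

Near P at (0.5, 2.4) the arrows show no circulation. The curl there is ≈0.

not rotating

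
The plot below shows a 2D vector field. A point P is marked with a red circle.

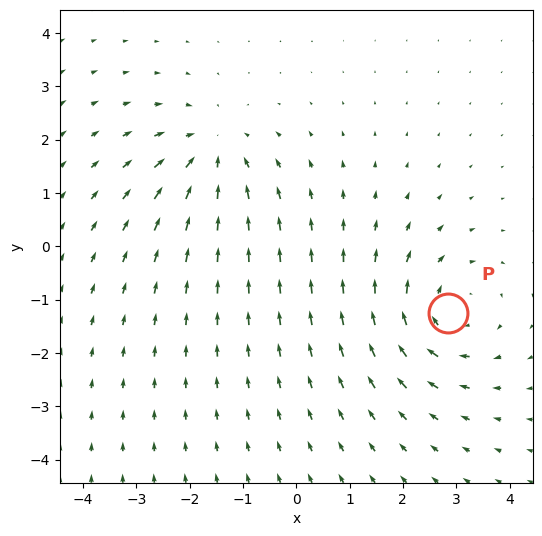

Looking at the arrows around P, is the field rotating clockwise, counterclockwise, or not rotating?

Near P at (2.8, -1.3) the arrows circulate clockwise. The curl (z-component) there is about -3; negative curl means clockwise rotation.

clockwise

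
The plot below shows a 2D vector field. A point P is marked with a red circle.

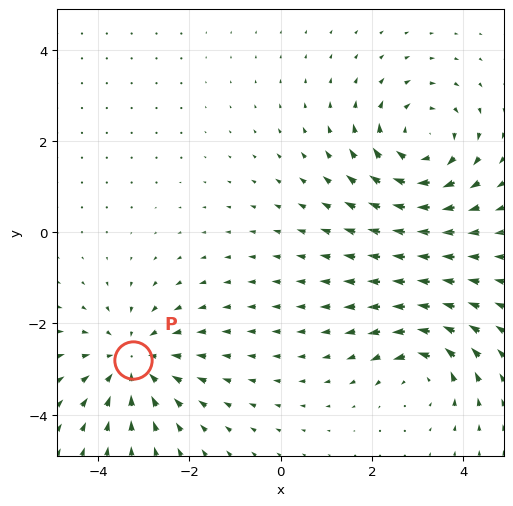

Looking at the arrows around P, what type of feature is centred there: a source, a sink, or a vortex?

sink

At P (-3.2, -2.8) the arrows converge inward. Divergence about -4, curl ≈0 — negative divergence with near-zero curl is a sink.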